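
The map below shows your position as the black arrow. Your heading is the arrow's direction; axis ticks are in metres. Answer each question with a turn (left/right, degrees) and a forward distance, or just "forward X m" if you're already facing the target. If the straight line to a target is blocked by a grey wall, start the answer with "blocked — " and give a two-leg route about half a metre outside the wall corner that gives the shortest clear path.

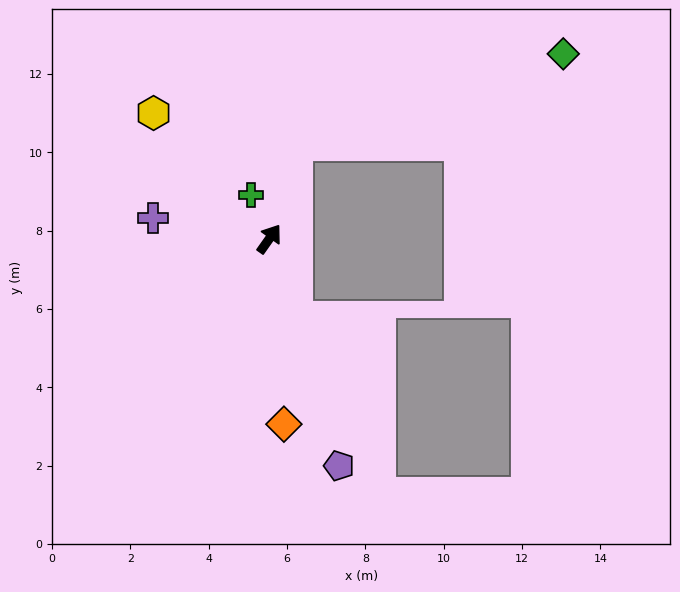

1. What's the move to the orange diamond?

turn right 140°, forward 4.7 m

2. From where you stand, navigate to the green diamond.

blocked — turn left 19°, forward 2.5 m, then turn right 55°, forward 7.2 m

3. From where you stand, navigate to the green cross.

turn left 58°, forward 1.2 m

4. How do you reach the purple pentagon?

turn right 128°, forward 6.1 m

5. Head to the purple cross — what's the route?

turn left 115°, forward 3.0 m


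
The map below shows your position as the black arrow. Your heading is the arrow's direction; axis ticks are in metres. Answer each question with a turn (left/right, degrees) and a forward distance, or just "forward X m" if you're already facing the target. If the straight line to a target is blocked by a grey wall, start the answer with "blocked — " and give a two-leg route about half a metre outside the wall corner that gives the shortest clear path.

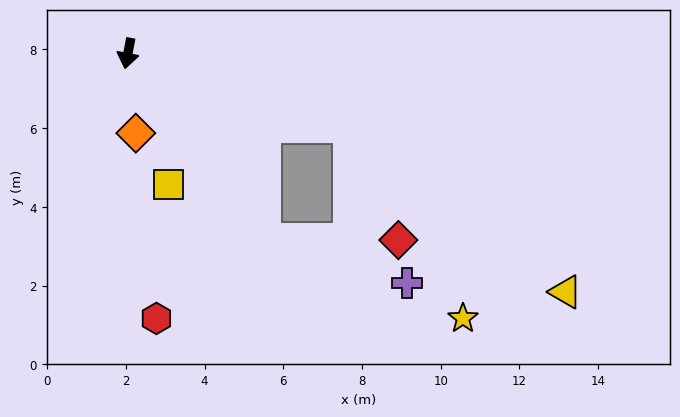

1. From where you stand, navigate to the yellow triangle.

blocked — turn left 82°, forward 5.9 m, then turn right 19°, forward 6.9 m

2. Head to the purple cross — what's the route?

blocked — turn left 47°, forward 5.9 m, then turn left 37°, forward 3.8 m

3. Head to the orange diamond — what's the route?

turn left 16°, forward 2.0 m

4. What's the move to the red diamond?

blocked — turn left 82°, forward 5.9 m, then turn right 48°, forward 3.1 m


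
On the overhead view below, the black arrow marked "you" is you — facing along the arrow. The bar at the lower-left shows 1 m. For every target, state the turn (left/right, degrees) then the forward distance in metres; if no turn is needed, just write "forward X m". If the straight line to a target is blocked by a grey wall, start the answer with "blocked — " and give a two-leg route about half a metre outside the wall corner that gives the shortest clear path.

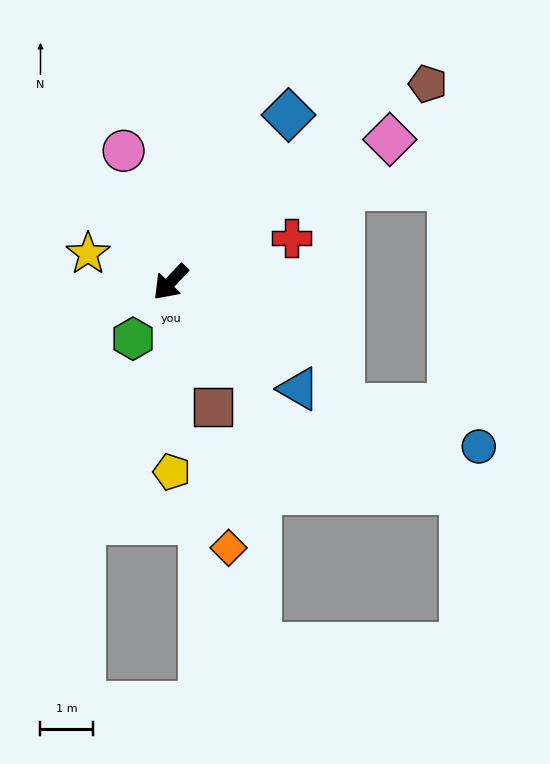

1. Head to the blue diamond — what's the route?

turn right 172°, forward 3.9 m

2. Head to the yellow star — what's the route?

turn right 66°, forward 1.7 m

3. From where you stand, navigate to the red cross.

turn left 153°, forward 2.5 m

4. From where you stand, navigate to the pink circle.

turn right 117°, forward 2.7 m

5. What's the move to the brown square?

turn left 62°, forward 2.5 m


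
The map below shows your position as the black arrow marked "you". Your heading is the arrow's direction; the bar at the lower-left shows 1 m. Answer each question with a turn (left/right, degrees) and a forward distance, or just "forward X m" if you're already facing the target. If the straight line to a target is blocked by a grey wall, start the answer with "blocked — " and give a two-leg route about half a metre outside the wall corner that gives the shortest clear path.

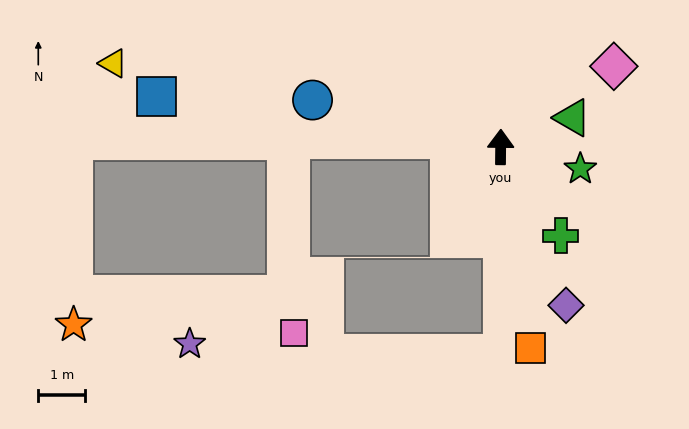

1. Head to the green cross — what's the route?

turn right 145°, forward 2.3 m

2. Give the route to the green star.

turn right 105°, forward 1.8 m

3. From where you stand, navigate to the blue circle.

turn left 77°, forward 4.1 m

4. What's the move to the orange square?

turn right 171°, forward 4.3 m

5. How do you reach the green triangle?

turn right 67°, forward 1.7 m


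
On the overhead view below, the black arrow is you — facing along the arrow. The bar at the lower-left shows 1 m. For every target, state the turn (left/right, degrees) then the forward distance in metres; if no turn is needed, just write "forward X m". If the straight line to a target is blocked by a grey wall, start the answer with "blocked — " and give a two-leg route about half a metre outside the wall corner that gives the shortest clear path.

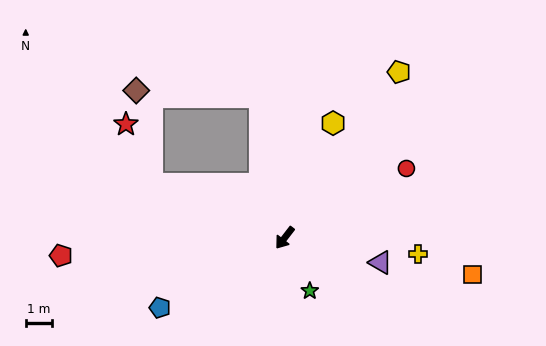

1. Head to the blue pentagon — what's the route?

turn right 23°, forward 5.3 m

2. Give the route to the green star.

turn left 63°, forward 2.2 m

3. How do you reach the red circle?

turn left 157°, forward 5.2 m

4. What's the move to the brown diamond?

blocked — turn right 132°, forward 5.4 m, then turn left 77°, forward 4.6 m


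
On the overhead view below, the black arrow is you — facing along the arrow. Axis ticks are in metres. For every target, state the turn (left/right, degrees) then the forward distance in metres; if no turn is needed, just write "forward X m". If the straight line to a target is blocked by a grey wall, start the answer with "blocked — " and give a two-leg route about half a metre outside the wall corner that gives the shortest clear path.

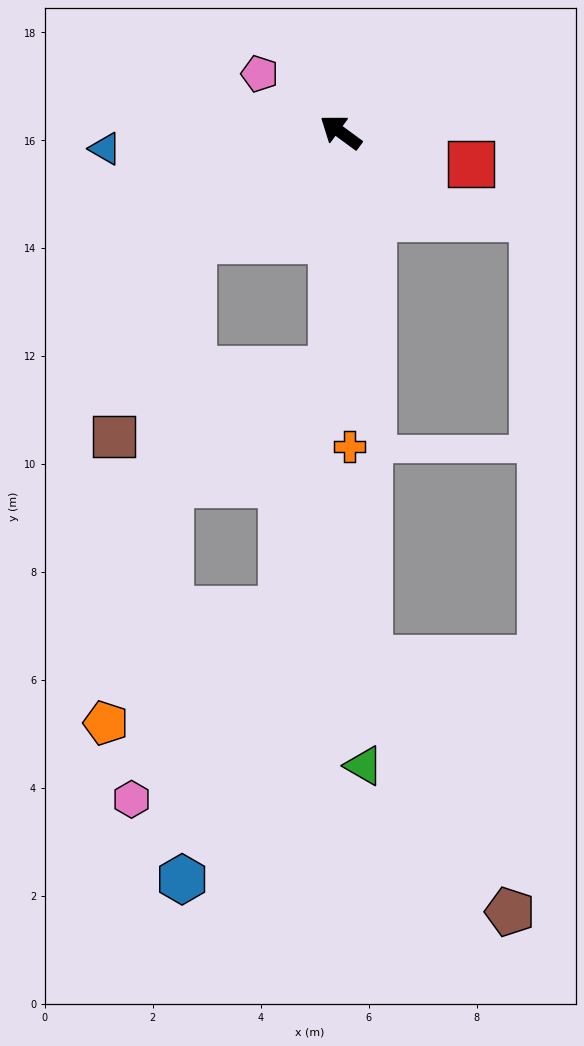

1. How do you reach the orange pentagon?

blocked — turn left 73°, forward 3.4 m, then turn left 43°, forward 9.1 m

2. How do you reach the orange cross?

turn left 128°, forward 5.8 m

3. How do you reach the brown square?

blocked — turn left 73°, forward 3.4 m, then turn left 31°, forward 3.9 m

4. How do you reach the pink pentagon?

forward 1.8 m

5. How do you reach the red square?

turn right 157°, forward 2.5 m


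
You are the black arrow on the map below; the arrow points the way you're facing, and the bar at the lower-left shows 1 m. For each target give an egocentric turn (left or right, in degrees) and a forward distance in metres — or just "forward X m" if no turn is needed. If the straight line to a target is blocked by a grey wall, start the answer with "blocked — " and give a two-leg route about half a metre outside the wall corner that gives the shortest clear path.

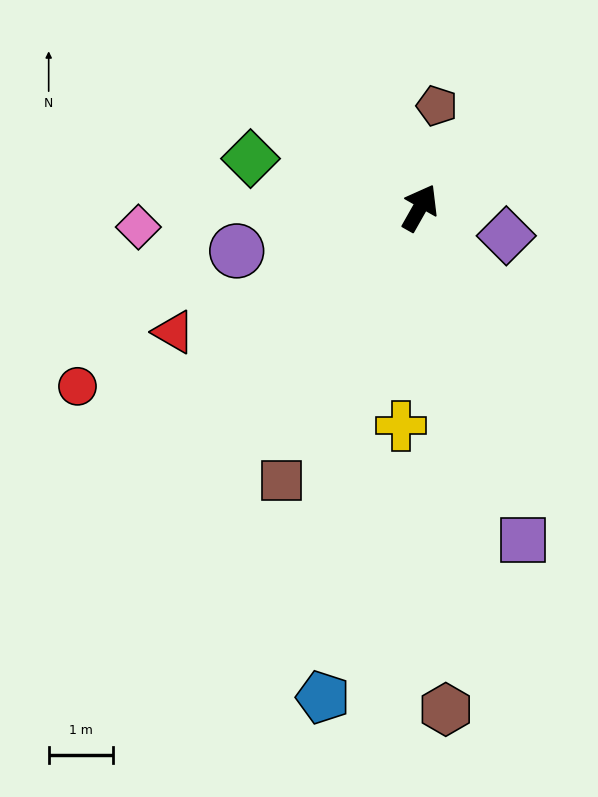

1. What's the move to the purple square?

turn right 133°, forward 5.4 m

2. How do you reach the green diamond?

turn left 103°, forward 2.7 m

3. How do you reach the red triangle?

turn left 146°, forward 4.3 m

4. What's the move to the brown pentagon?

turn left 20°, forward 1.6 m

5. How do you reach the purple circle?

turn left 133°, forward 2.9 m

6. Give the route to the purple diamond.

turn right 79°, forward 1.4 m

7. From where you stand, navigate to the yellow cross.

turn right 155°, forward 3.4 m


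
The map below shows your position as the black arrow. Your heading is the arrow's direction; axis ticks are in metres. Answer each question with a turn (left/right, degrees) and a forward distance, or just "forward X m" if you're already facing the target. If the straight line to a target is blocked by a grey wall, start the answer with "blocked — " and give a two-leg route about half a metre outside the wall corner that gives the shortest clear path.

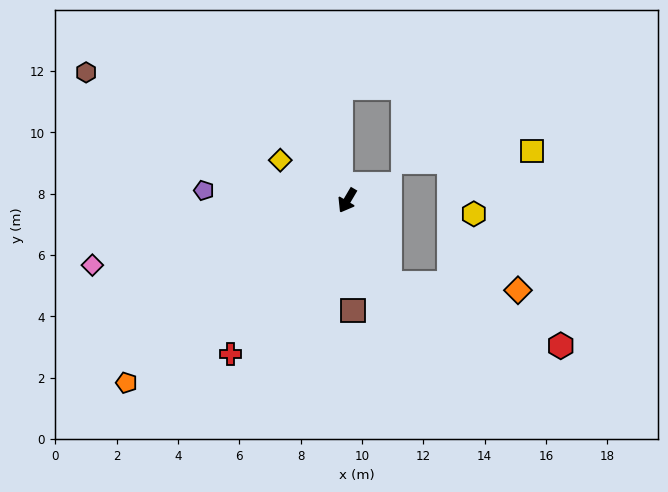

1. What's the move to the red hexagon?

blocked — turn left 57°, forward 3.0 m, then turn left 43°, forward 5.9 m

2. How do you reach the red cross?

turn right 7°, forward 6.3 m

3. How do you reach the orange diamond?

blocked — turn left 57°, forward 3.0 m, then turn left 60°, forward 4.2 m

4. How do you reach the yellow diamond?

turn right 91°, forward 2.5 m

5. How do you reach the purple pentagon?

turn right 64°, forward 4.7 m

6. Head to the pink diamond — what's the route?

turn right 45°, forward 8.6 m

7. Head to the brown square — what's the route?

turn left 34°, forward 3.6 m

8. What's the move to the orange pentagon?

turn right 20°, forward 9.3 m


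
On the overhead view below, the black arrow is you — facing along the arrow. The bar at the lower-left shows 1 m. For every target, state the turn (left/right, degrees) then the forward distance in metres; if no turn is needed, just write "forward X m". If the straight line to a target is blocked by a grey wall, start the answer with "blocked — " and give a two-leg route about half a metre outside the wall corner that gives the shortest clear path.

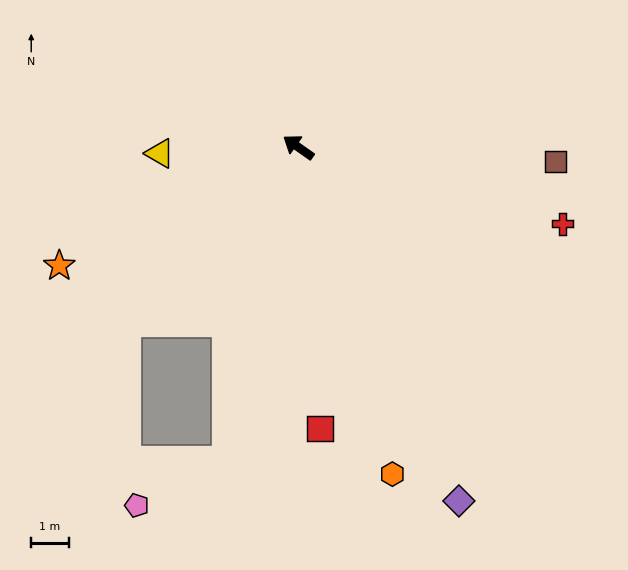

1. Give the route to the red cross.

turn right 161°, forward 7.4 m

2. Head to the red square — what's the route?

turn left 130°, forward 7.6 m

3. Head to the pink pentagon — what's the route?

blocked — turn left 112°, forward 8.6 m, then turn right 51°, forward 2.7 m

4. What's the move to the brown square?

turn right 148°, forward 6.9 m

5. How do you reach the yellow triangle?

turn left 38°, forward 3.7 m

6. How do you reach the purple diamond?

turn left 150°, forward 10.4 m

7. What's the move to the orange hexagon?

turn left 141°, forward 9.1 m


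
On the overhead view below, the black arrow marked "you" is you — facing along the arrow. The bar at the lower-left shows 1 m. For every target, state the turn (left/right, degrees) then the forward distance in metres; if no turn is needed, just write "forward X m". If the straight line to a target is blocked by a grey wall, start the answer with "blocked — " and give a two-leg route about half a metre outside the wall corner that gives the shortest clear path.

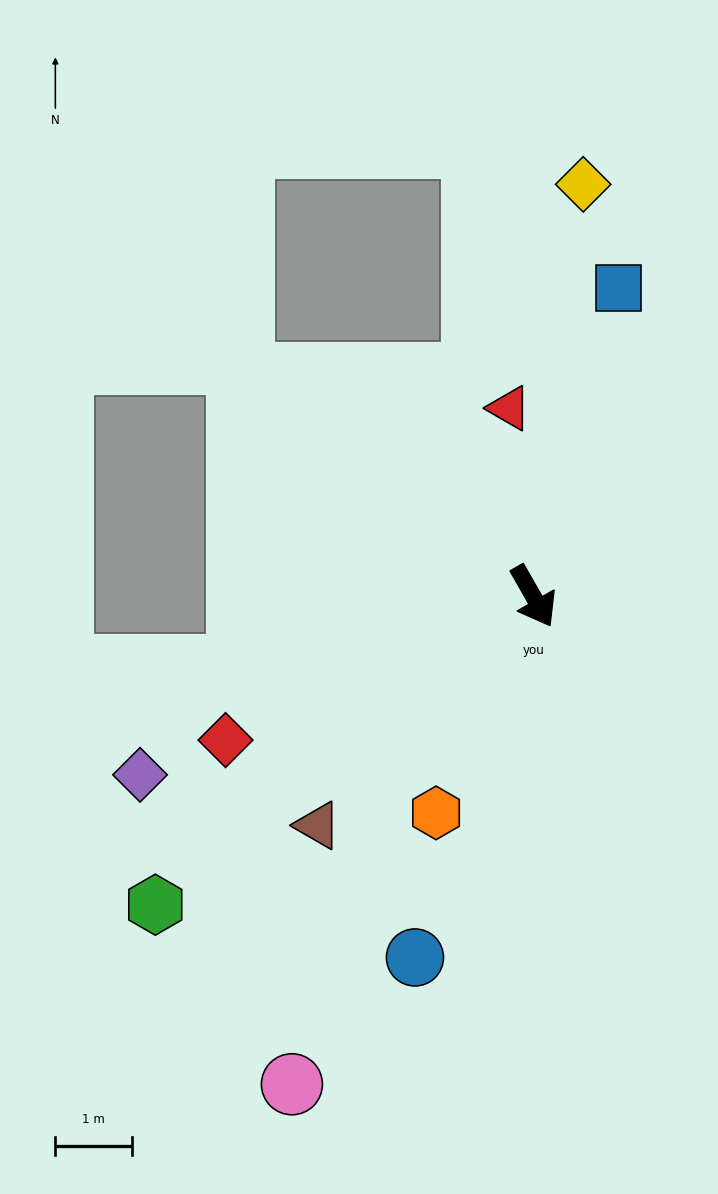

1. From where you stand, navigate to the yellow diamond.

turn left 143°, forward 5.4 m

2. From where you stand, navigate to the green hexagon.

turn right 81°, forward 6.4 m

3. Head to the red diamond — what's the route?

turn right 95°, forward 4.4 m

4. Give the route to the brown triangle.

turn right 73°, forward 4.1 m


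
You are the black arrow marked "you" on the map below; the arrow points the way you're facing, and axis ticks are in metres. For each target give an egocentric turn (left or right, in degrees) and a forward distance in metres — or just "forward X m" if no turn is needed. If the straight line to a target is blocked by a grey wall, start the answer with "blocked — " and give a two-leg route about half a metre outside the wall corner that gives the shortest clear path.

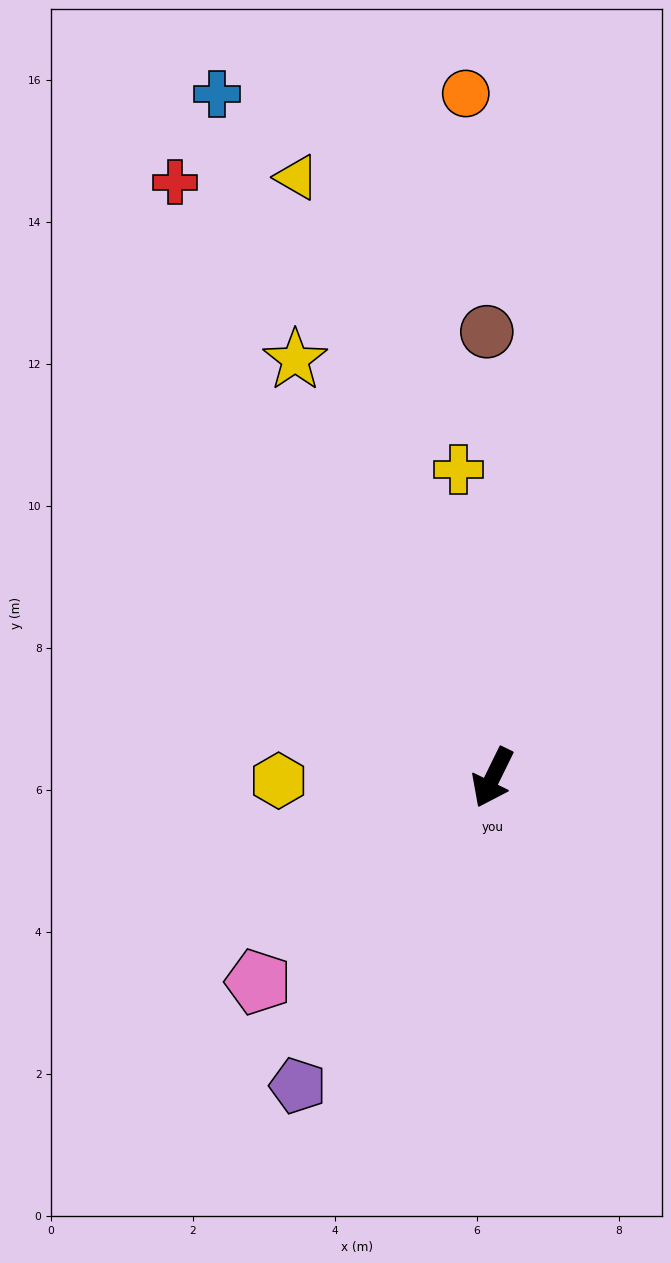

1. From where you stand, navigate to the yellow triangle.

turn right 136°, forward 8.9 m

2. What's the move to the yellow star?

turn right 129°, forward 6.5 m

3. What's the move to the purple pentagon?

turn right 6°, forward 5.1 m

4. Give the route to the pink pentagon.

turn right 23°, forward 4.4 m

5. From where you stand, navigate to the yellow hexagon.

turn right 63°, forward 3.0 m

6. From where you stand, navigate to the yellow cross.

turn right 148°, forward 4.4 m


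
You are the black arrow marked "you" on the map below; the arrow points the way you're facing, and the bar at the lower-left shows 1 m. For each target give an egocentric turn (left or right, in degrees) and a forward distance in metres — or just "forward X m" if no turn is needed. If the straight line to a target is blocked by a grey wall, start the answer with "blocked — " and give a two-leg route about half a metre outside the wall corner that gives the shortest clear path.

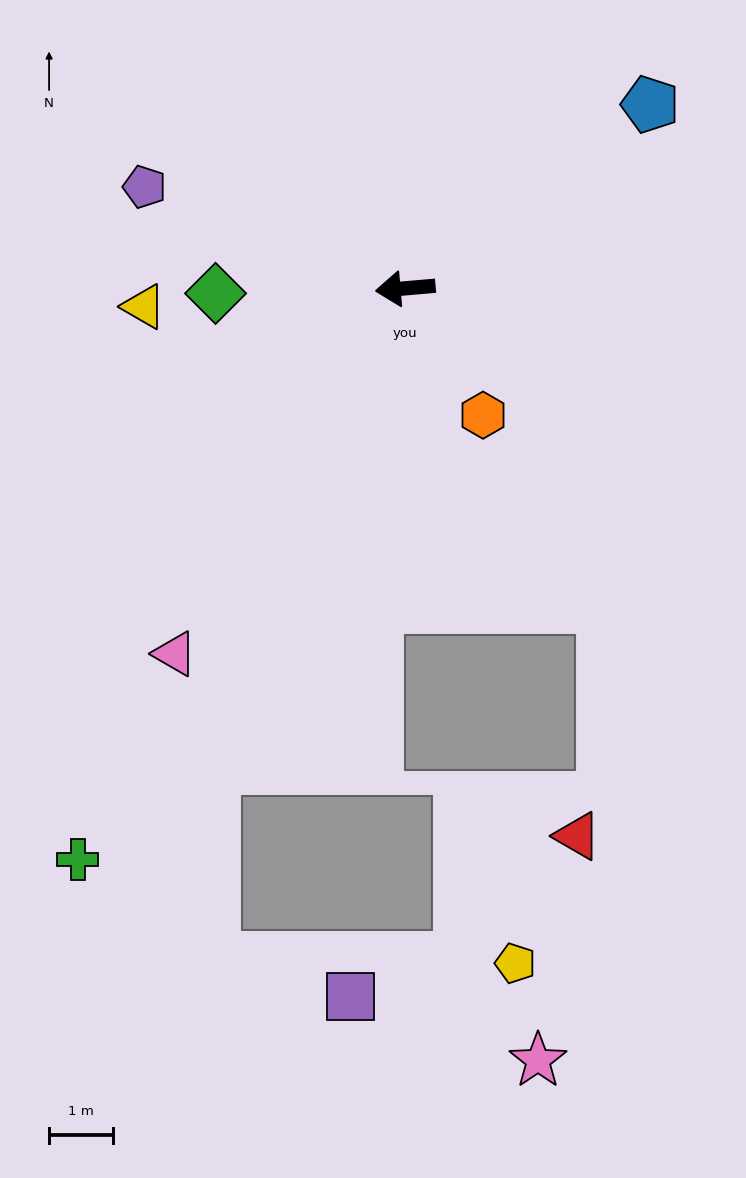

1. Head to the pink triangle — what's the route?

turn left 53°, forward 6.8 m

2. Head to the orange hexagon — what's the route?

turn left 117°, forward 2.3 m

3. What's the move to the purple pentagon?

turn right 26°, forward 4.4 m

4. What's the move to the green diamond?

turn right 3°, forward 3.0 m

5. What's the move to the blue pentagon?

turn right 148°, forward 4.8 m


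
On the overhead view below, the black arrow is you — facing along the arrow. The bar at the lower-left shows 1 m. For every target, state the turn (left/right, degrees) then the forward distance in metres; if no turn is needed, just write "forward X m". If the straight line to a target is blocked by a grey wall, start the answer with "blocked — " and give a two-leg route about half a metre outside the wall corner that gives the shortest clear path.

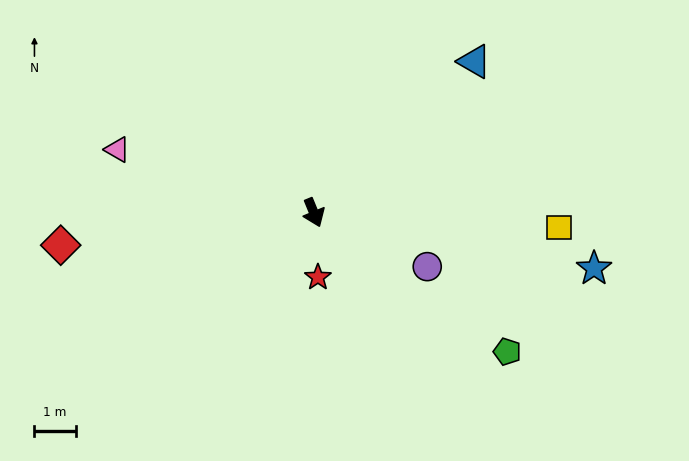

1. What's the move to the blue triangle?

turn left 111°, forward 5.3 m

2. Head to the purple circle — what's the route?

turn left 42°, forward 3.0 m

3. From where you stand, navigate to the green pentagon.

turn left 32°, forward 5.8 m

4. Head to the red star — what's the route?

turn right 19°, forward 1.6 m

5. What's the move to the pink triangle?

turn right 130°, forward 5.0 m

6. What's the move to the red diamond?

turn right 105°, forward 6.2 m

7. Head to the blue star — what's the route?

turn left 56°, forward 6.9 m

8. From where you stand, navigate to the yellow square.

turn left 64°, forward 5.9 m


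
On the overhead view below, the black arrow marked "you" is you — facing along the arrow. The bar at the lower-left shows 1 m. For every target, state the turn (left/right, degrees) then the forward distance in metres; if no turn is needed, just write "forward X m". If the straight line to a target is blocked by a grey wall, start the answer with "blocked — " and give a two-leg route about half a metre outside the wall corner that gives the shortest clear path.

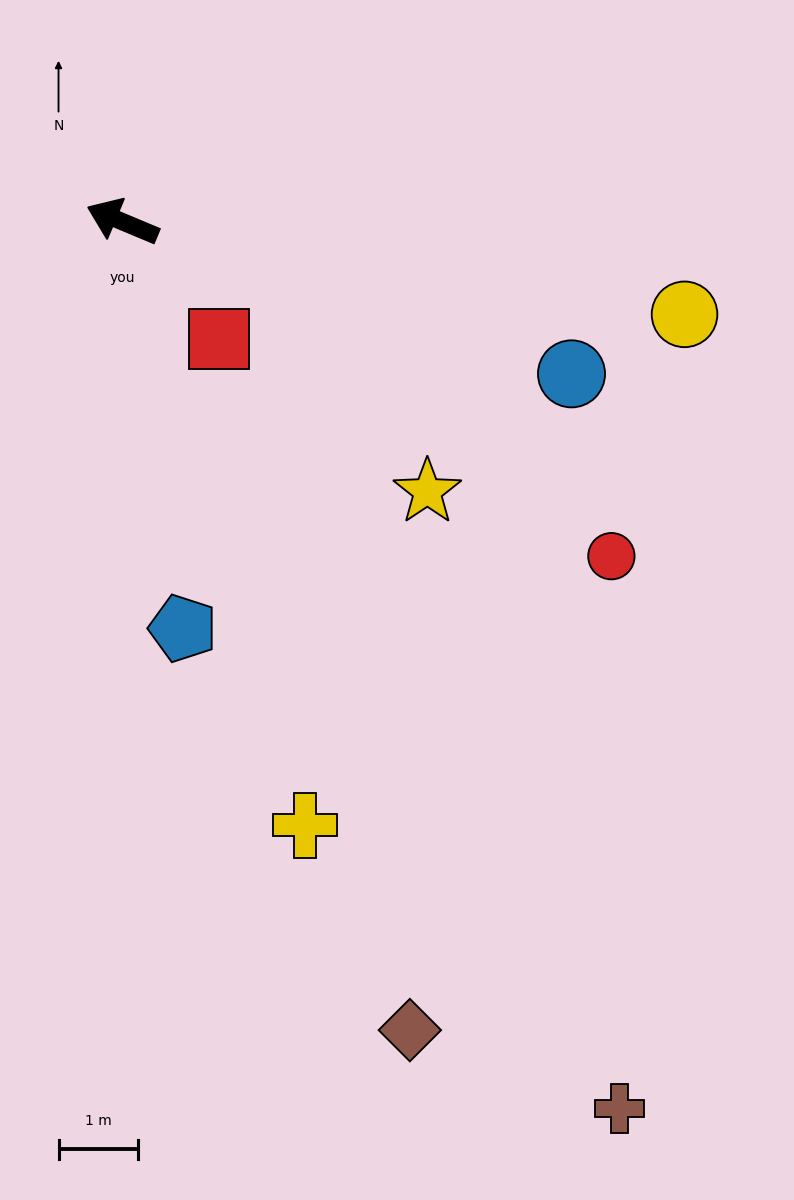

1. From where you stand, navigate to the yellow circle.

turn right 167°, forward 7.2 m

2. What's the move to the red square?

turn left 152°, forward 1.9 m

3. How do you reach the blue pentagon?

turn left 121°, forward 5.2 m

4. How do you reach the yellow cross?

turn left 130°, forward 8.0 m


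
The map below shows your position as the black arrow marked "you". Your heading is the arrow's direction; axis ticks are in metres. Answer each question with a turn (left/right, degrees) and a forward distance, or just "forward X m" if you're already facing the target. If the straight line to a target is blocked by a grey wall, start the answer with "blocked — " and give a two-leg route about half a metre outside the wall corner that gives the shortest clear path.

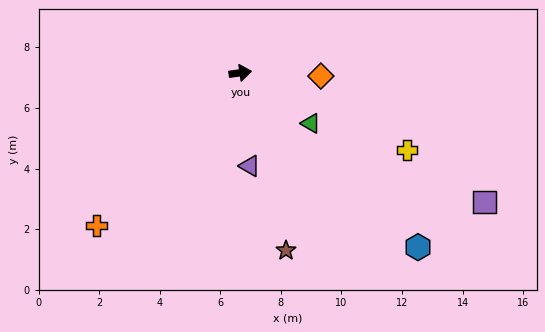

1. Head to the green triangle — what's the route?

turn right 44°, forward 2.9 m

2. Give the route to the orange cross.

turn right 141°, forward 6.9 m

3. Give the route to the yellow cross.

turn right 33°, forward 6.1 m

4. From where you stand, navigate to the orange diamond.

turn right 10°, forward 2.7 m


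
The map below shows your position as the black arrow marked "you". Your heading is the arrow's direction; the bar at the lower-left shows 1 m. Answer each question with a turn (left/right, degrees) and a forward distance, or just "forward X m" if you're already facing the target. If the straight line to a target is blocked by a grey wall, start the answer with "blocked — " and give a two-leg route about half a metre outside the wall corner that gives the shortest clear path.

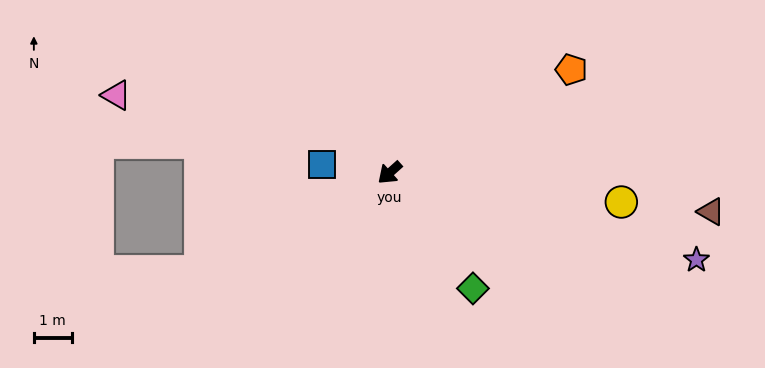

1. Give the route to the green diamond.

turn left 84°, forward 3.8 m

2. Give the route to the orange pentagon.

turn left 168°, forward 5.5 m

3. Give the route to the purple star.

turn left 122°, forward 8.4 m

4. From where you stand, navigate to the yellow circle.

turn left 131°, forward 6.2 m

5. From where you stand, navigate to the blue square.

turn right 49°, forward 1.8 m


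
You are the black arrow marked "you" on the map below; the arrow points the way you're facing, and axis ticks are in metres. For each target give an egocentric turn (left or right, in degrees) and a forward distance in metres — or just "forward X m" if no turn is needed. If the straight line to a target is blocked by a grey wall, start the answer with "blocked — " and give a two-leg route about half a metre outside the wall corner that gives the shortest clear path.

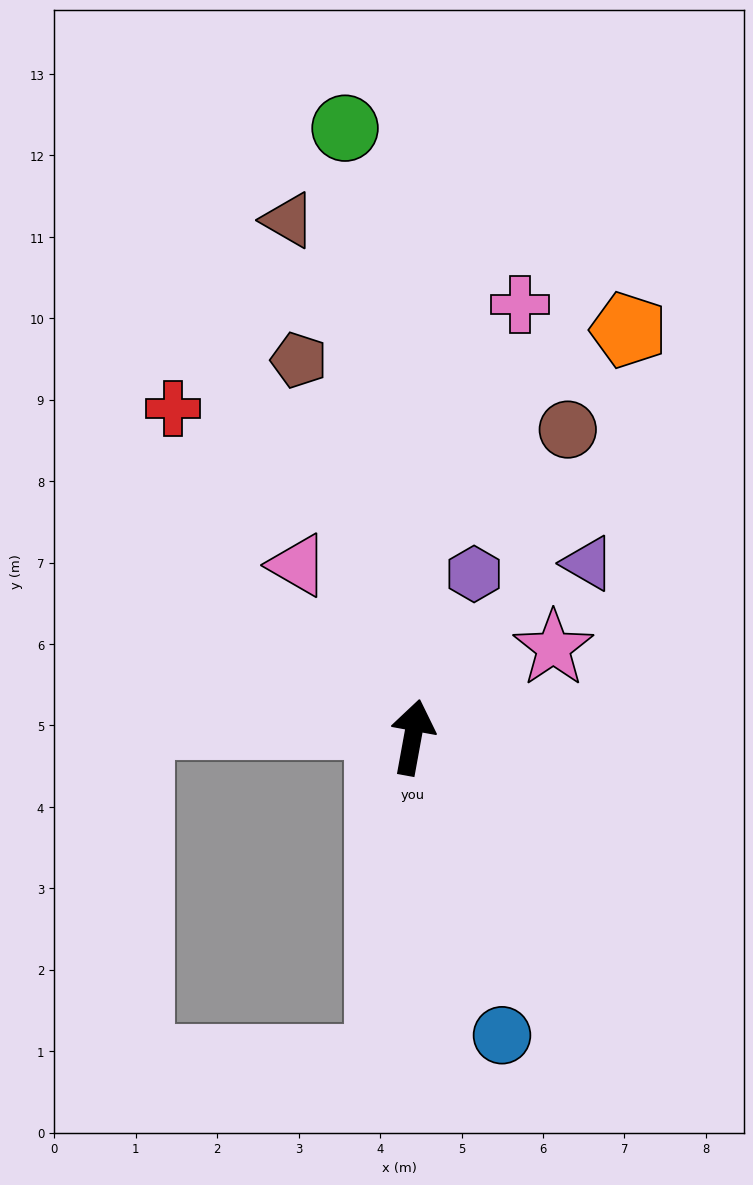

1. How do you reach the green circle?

turn left 17°, forward 7.5 m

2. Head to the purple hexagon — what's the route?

turn right 10°, forward 2.1 m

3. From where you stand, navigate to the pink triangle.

turn left 44°, forward 2.5 m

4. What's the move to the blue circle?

turn right 153°, forward 3.8 m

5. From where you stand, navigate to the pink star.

turn right 47°, forward 2.0 m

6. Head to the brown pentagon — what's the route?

turn left 27°, forward 4.8 m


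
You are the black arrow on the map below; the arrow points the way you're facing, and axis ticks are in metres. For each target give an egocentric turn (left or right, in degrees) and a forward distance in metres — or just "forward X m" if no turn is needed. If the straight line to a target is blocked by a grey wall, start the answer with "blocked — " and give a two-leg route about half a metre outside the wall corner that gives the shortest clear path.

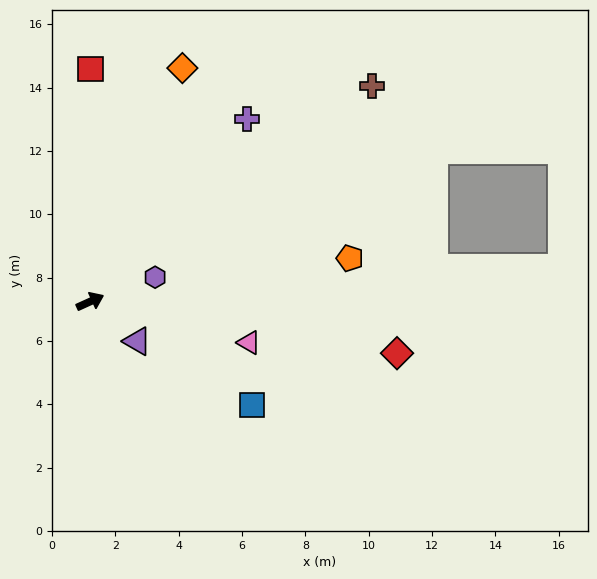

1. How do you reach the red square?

turn left 65°, forward 7.3 m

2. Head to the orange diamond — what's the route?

turn left 44°, forward 7.9 m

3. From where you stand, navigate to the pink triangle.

turn right 39°, forward 5.2 m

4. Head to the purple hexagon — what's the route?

turn right 4°, forward 2.2 m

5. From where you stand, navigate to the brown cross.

turn left 13°, forward 11.2 m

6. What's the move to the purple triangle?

turn right 65°, forward 1.9 m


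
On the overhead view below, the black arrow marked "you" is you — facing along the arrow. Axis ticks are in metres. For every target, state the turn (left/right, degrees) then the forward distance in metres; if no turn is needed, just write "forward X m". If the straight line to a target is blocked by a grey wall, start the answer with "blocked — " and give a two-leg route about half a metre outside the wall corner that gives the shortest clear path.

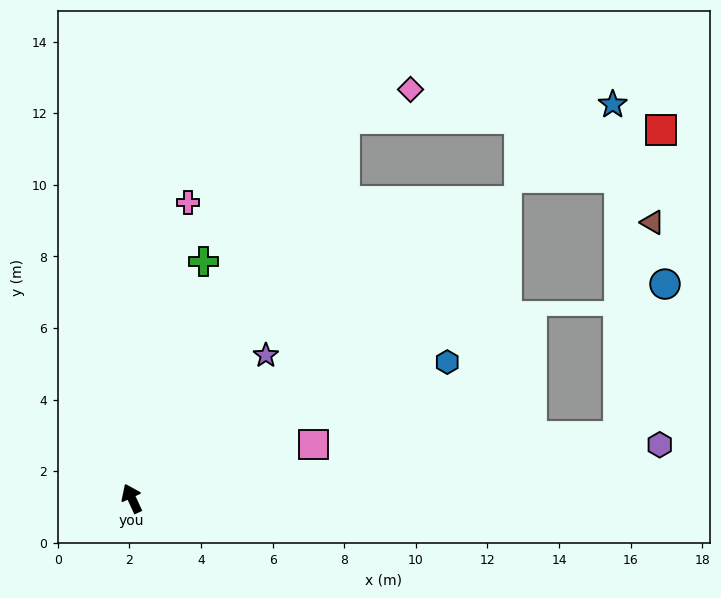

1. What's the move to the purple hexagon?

turn right 109°, forward 14.8 m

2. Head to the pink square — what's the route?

turn right 98°, forward 5.3 m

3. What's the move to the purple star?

turn right 68°, forward 5.5 m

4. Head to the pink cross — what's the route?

turn right 35°, forward 8.4 m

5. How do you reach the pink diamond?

blocked — turn right 54°, forward 12.2 m, then turn right 37°, forward 2.0 m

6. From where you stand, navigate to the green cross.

turn right 42°, forward 6.9 m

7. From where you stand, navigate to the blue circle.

blocked — turn right 107°, forward 13.7 m, then turn left 65°, forward 4.4 m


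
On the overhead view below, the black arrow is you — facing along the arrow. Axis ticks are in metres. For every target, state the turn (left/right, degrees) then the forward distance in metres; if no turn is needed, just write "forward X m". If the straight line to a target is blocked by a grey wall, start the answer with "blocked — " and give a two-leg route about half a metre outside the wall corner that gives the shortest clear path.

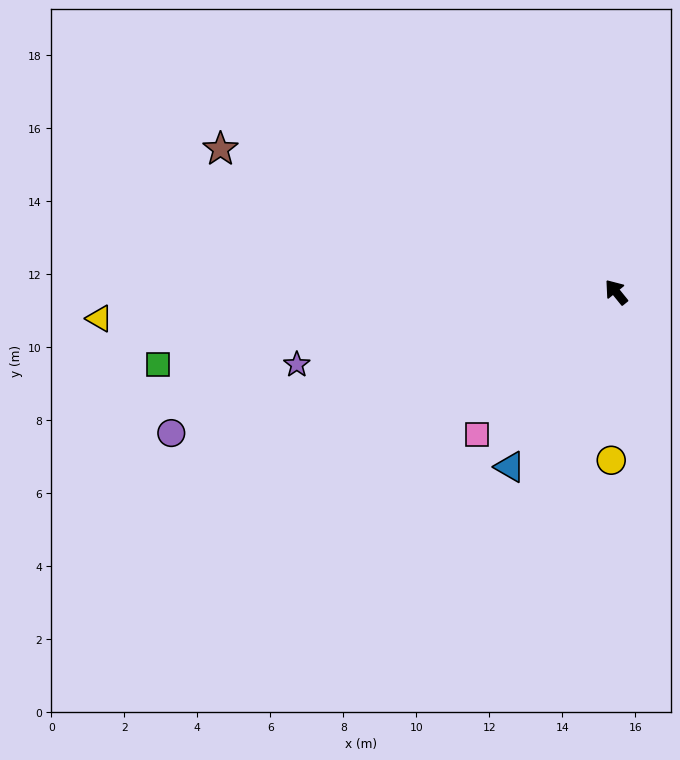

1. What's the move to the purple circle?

turn left 69°, forward 12.8 m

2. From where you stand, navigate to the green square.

turn left 60°, forward 12.7 m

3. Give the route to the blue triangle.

turn left 110°, forward 5.6 m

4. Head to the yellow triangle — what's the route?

turn left 54°, forward 14.2 m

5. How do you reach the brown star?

turn left 31°, forward 11.5 m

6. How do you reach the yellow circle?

turn left 139°, forward 4.6 m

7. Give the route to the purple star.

turn left 64°, forward 9.0 m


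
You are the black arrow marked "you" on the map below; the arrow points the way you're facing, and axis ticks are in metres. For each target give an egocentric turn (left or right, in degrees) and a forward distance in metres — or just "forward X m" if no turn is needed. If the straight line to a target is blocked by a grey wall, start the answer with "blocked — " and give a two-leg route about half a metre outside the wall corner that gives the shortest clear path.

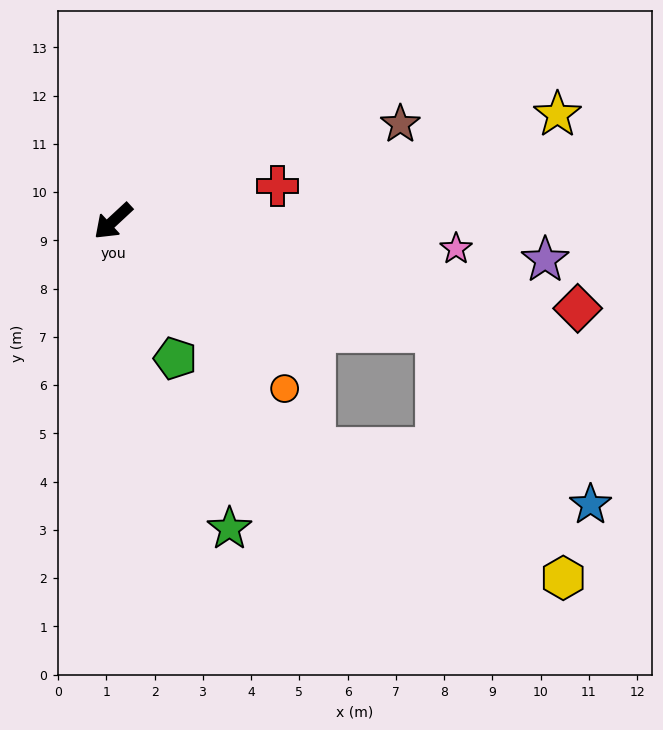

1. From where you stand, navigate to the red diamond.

turn left 126°, forward 9.8 m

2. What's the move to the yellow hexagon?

blocked — turn left 118°, forward 7.1 m, then turn right 43°, forward 5.7 m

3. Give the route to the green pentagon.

turn left 71°, forward 3.1 m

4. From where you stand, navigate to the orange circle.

turn left 93°, forward 5.0 m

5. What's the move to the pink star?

turn left 133°, forward 7.1 m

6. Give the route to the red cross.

turn left 149°, forward 3.5 m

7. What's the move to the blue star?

blocked — turn left 118°, forward 7.1 m, then turn right 29°, forward 4.8 m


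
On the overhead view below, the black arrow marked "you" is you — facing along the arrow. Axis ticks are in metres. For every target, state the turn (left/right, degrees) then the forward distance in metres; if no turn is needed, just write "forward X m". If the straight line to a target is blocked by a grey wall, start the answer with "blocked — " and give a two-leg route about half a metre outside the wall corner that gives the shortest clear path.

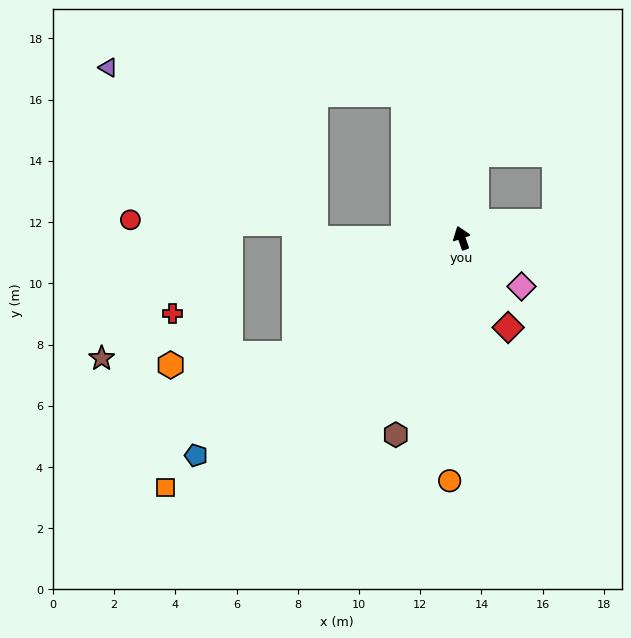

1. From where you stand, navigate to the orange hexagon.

blocked — turn left 106°, forward 6.6 m, then turn right 30°, forward 4.1 m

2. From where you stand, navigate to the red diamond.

turn right 172°, forward 3.3 m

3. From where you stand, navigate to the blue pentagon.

turn left 110°, forward 11.2 m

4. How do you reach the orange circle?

turn left 158°, forward 7.9 m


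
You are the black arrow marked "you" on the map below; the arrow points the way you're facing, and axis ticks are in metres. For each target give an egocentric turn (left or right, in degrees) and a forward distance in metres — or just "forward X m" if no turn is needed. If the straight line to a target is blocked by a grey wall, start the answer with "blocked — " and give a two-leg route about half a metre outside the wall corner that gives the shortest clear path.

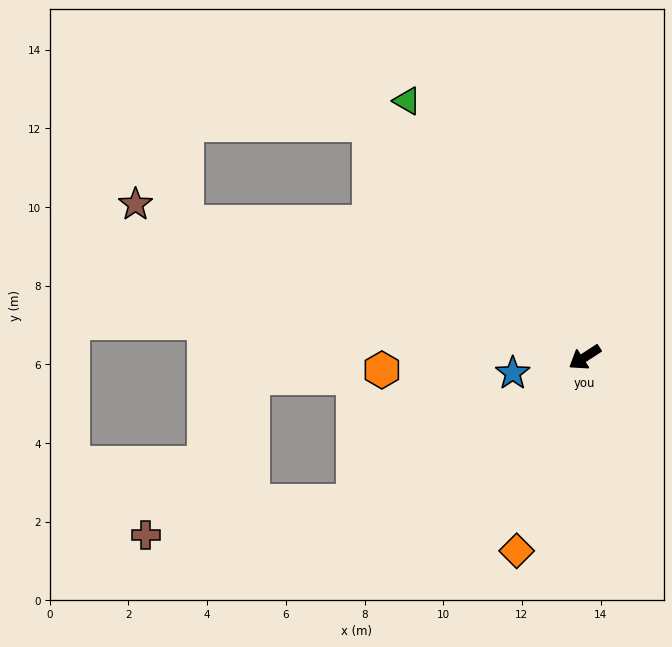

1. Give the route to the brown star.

turn right 52°, forward 12.1 m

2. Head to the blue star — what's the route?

turn right 21°, forward 1.9 m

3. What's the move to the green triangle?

turn right 88°, forward 7.9 m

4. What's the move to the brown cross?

blocked — forward 6.9 m, then turn right 24°, forward 5.3 m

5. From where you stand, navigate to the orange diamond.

turn left 38°, forward 5.2 m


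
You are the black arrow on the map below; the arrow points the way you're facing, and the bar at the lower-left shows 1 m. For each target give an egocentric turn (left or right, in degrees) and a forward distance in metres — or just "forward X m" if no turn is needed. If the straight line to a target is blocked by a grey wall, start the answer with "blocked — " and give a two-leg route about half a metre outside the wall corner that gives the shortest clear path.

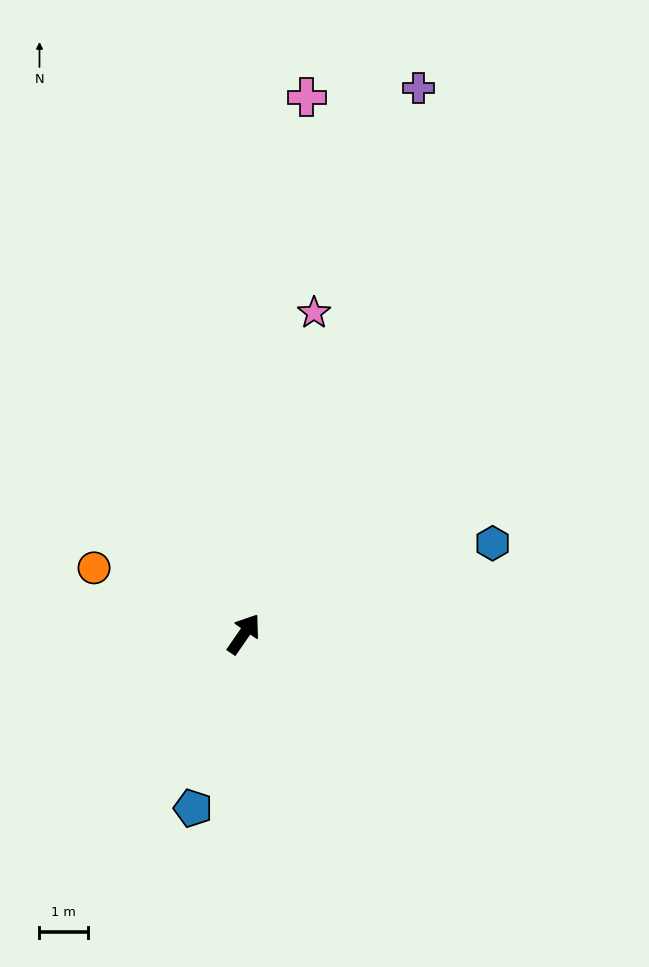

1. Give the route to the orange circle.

turn left 101°, forward 3.4 m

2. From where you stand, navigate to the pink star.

turn left 22°, forward 6.8 m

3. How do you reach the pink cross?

turn left 28°, forward 11.1 m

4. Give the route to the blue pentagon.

turn right 162°, forward 3.7 m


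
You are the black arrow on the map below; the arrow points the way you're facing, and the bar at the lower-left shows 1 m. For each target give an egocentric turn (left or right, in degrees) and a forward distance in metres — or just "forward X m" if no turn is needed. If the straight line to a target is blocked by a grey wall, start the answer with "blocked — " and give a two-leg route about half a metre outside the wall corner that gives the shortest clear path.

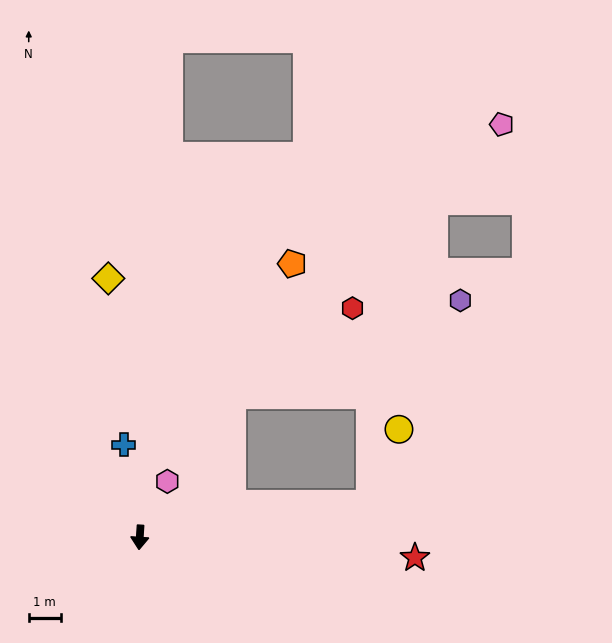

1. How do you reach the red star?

turn left 89°, forward 8.5 m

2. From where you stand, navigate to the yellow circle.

blocked — turn left 102°, forward 7.2 m, then turn left 60°, forward 2.5 m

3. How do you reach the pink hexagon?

turn left 158°, forward 1.9 m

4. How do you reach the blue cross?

turn right 166°, forward 2.9 m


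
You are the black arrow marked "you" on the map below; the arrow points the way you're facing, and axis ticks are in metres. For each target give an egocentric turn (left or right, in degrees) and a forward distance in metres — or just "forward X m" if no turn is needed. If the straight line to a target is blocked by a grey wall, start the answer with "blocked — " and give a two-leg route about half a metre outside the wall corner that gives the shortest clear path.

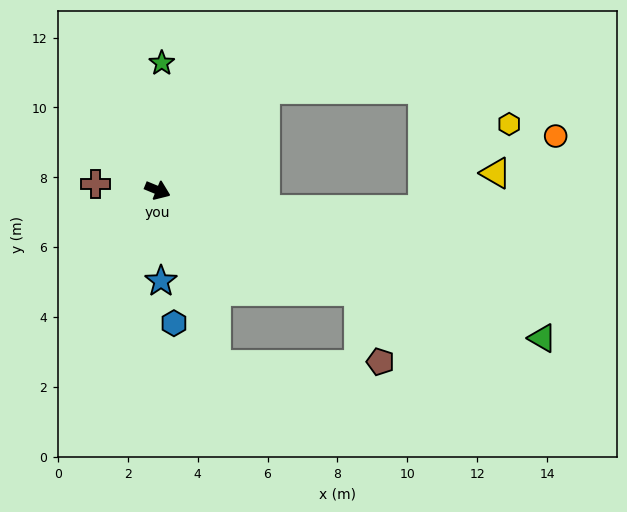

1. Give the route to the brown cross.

turn right 163°, forward 1.8 m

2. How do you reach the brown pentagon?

blocked — turn right 4°, forward 6.5 m, then turn right 47°, forward 2.1 m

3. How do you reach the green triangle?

forward 11.8 m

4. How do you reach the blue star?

turn right 65°, forward 2.6 m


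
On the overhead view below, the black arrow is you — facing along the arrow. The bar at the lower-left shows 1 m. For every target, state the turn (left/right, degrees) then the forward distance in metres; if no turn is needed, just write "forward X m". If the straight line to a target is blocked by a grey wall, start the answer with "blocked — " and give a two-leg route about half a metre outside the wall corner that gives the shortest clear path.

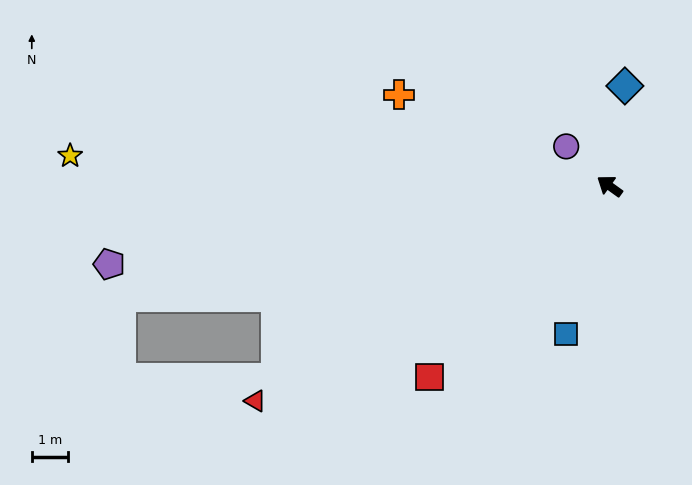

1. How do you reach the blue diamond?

turn right 63°, forward 2.8 m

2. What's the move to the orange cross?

turn left 12°, forward 6.3 m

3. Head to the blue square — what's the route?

turn left 109°, forward 4.3 m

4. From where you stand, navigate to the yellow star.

turn left 33°, forward 14.9 m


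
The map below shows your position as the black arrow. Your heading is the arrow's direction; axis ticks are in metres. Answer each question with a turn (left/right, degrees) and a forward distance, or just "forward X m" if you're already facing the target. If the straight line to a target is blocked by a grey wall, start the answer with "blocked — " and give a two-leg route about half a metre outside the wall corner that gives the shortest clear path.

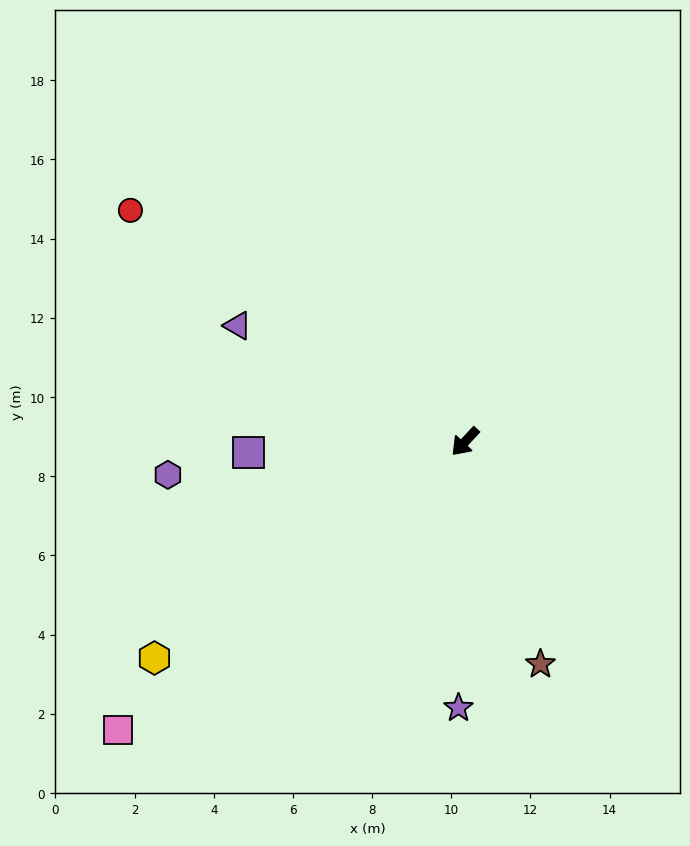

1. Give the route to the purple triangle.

turn right 74°, forward 6.4 m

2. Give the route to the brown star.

turn left 62°, forward 5.9 m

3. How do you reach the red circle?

turn right 82°, forward 10.3 m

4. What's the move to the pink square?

turn right 7°, forward 11.4 m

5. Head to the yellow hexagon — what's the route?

turn right 12°, forward 9.6 m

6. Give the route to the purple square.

turn right 44°, forward 5.5 m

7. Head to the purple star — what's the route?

turn left 42°, forward 6.7 m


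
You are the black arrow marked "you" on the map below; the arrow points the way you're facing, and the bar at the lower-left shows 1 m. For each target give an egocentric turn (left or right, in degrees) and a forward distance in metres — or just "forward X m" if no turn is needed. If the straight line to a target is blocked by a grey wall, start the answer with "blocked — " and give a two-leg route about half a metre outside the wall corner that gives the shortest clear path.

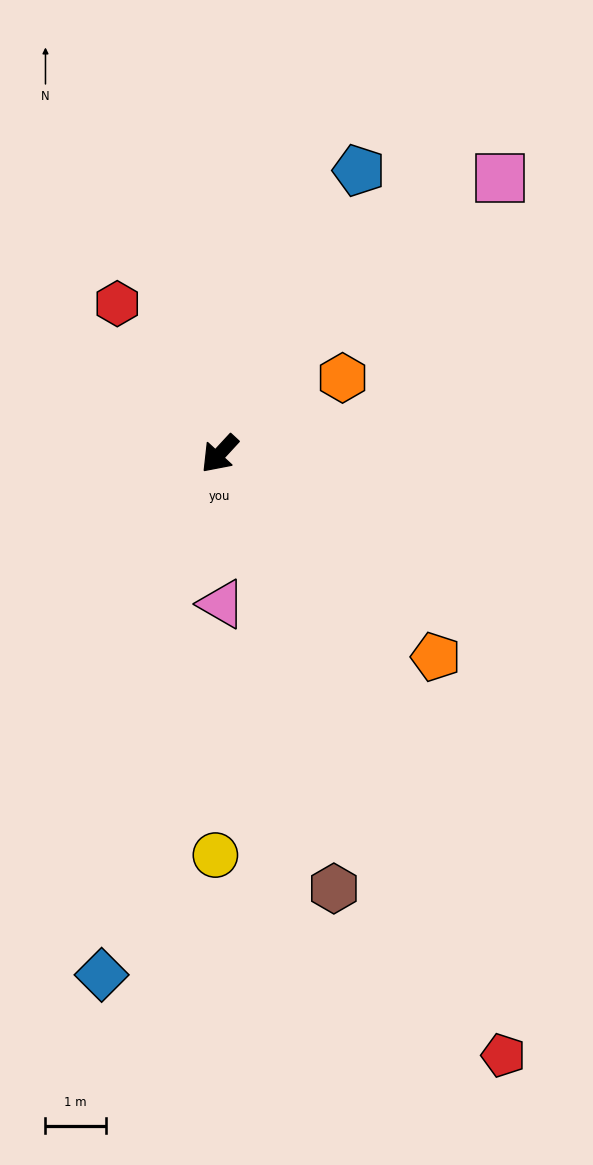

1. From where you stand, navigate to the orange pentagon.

turn left 90°, forward 4.9 m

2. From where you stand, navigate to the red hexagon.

turn right 103°, forward 3.0 m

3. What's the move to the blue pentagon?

turn right 163°, forward 5.2 m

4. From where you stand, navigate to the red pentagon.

turn left 68°, forward 11.0 m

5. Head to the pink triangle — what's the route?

turn left 44°, forward 2.5 m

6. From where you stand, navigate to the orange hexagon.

turn left 164°, forward 2.4 m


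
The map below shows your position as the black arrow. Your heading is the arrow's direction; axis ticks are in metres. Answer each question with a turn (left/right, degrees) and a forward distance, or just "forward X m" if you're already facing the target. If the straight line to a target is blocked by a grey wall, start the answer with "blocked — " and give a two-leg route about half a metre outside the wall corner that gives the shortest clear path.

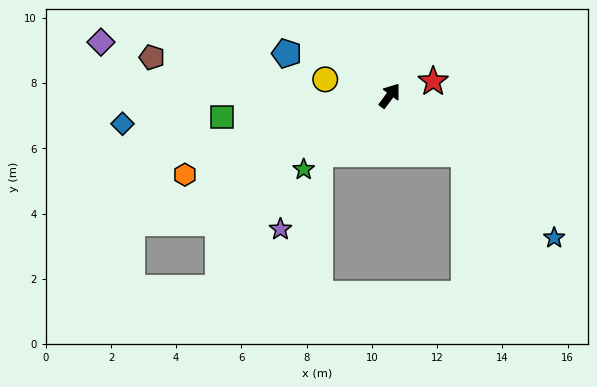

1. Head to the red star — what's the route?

turn right 35°, forward 1.4 m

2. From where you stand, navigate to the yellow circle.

turn left 113°, forward 2.0 m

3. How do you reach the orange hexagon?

turn left 148°, forward 6.7 m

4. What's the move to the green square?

turn left 134°, forward 5.2 m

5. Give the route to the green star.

turn left 167°, forward 3.5 m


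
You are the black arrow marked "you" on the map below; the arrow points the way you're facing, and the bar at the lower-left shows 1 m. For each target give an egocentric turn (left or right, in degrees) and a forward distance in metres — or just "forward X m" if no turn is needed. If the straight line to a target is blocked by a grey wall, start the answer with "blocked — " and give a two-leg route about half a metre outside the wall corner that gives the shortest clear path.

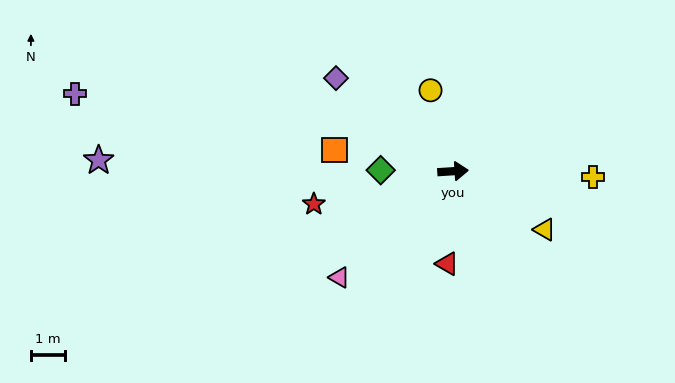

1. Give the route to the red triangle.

turn right 97°, forward 2.7 m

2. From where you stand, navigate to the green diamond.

turn left 176°, forward 2.1 m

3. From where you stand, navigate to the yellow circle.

turn left 102°, forward 2.5 m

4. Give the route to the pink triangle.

turn right 141°, forward 4.6 m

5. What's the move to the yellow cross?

turn right 6°, forward 4.1 m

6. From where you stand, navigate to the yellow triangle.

turn right 36°, forward 3.2 m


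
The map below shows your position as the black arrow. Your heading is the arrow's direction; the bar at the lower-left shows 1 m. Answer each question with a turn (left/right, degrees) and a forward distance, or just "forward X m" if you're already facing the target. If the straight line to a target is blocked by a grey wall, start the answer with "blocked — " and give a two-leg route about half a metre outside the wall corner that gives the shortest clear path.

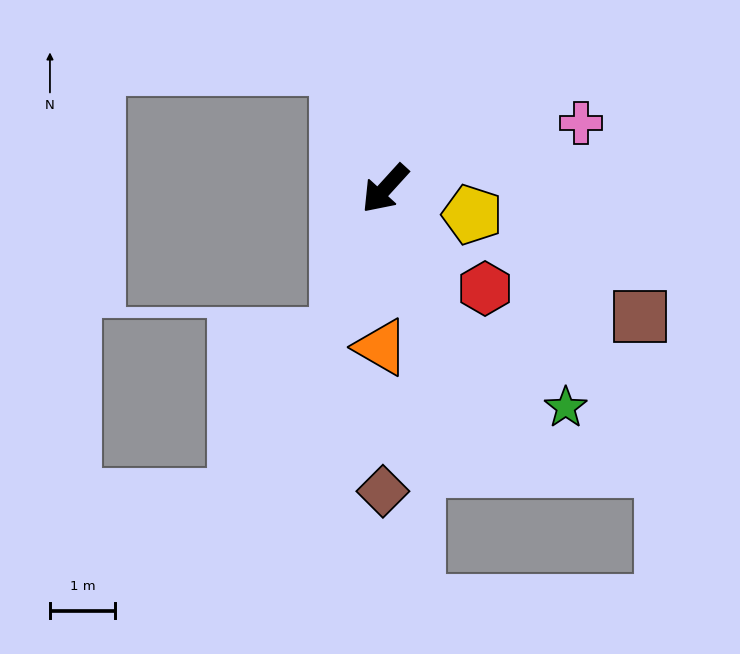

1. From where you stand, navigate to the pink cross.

turn left 151°, forward 3.2 m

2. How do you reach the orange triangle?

turn left 41°, forward 2.4 m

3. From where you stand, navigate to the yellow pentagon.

turn left 116°, forward 1.4 m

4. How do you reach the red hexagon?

turn left 87°, forward 2.2 m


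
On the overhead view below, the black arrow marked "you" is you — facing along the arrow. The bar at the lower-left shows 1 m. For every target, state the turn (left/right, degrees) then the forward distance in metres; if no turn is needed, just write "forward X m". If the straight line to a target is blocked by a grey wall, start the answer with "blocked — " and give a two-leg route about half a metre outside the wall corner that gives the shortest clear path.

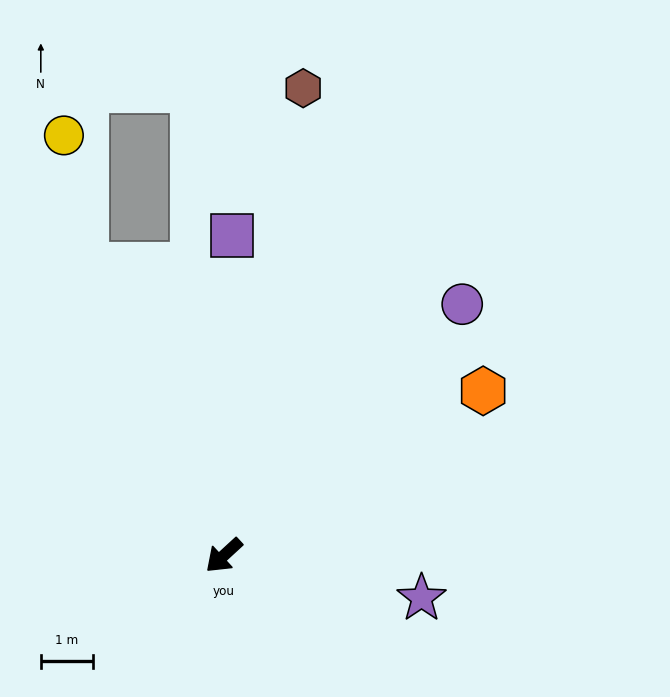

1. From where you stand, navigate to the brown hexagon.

turn right 142°, forward 9.1 m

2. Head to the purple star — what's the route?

turn left 125°, forward 3.9 m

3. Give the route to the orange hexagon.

turn left 170°, forward 5.9 m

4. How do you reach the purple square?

turn right 134°, forward 6.2 m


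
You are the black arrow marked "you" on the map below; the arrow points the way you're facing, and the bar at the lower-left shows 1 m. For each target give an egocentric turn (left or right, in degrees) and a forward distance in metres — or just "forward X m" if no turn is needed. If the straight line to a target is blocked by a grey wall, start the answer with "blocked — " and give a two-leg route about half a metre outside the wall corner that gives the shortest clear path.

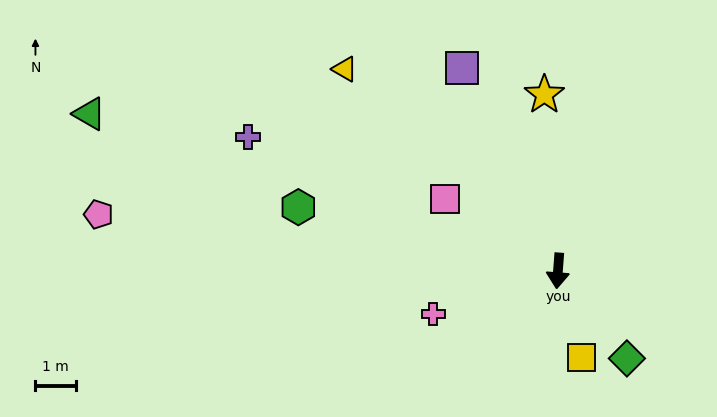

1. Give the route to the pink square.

turn right 118°, forward 3.3 m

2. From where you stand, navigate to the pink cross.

turn right 67°, forward 3.2 m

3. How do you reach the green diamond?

turn left 43°, forward 2.7 m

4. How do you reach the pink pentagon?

turn right 93°, forward 11.4 m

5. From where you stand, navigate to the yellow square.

turn left 20°, forward 2.2 m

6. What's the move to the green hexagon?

turn right 99°, forward 6.6 m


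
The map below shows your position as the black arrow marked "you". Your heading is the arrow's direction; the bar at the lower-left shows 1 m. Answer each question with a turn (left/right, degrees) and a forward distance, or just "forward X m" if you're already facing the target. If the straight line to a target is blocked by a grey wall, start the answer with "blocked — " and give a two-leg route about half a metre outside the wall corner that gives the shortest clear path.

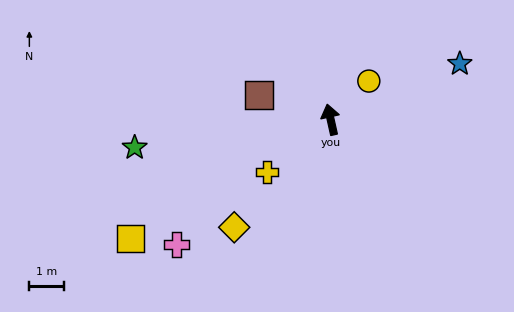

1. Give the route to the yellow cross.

turn left 117°, forward 2.4 m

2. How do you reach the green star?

turn left 86°, forward 5.8 m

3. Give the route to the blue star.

turn right 79°, forward 4.1 m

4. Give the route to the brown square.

turn left 58°, forward 2.2 m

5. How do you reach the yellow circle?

turn right 57°, forward 1.6 m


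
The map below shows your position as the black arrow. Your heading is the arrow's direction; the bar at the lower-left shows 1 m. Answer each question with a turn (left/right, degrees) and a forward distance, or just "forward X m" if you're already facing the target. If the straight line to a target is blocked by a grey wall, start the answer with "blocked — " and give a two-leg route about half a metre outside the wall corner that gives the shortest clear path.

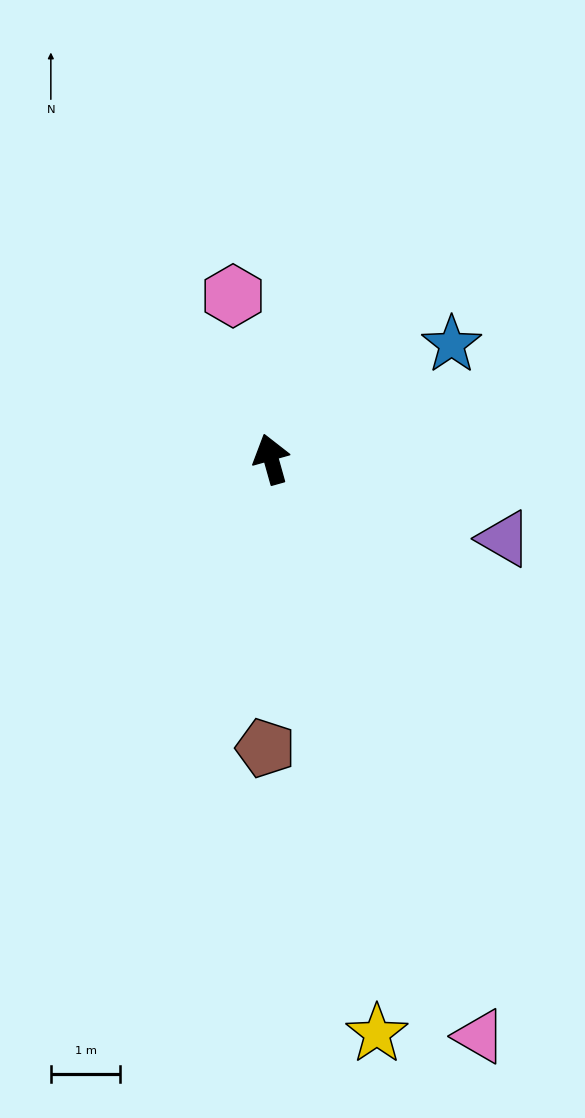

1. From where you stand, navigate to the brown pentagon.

turn left 163°, forward 4.2 m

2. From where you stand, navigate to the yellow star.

turn left 175°, forward 8.4 m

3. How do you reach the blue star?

turn right 73°, forward 3.1 m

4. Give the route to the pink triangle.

turn right 176°, forward 8.8 m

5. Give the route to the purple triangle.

turn right 125°, forward 3.5 m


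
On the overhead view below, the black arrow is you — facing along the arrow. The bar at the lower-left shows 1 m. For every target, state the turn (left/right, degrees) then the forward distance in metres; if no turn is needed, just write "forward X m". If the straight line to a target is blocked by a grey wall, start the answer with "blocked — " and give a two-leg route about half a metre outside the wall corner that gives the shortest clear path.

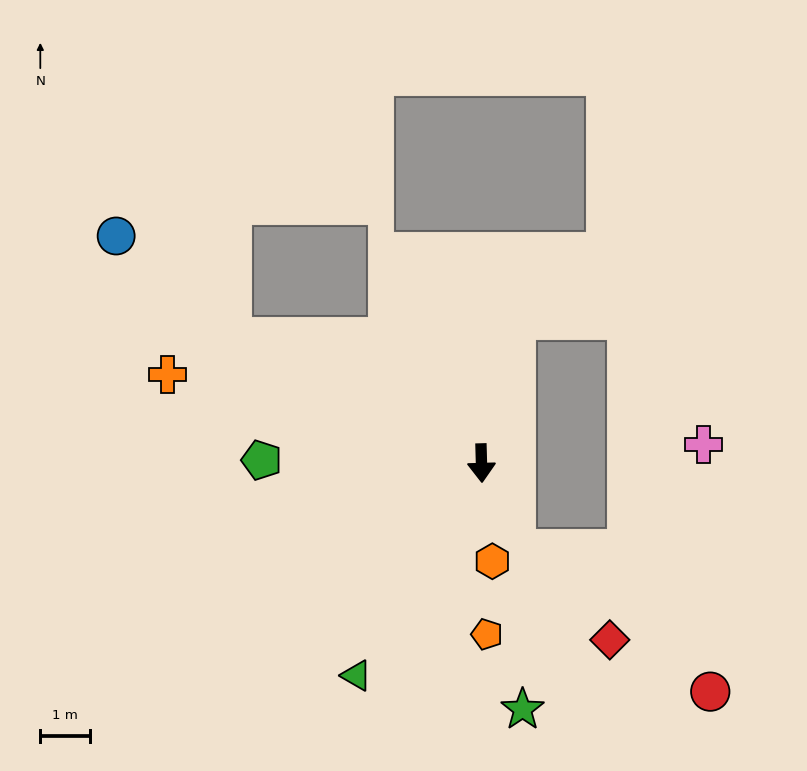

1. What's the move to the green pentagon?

turn right 92°, forward 4.5 m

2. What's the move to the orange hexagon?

turn left 5°, forward 2.0 m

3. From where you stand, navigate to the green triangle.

turn right 32°, forward 5.0 m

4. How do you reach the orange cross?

turn right 107°, forward 6.6 m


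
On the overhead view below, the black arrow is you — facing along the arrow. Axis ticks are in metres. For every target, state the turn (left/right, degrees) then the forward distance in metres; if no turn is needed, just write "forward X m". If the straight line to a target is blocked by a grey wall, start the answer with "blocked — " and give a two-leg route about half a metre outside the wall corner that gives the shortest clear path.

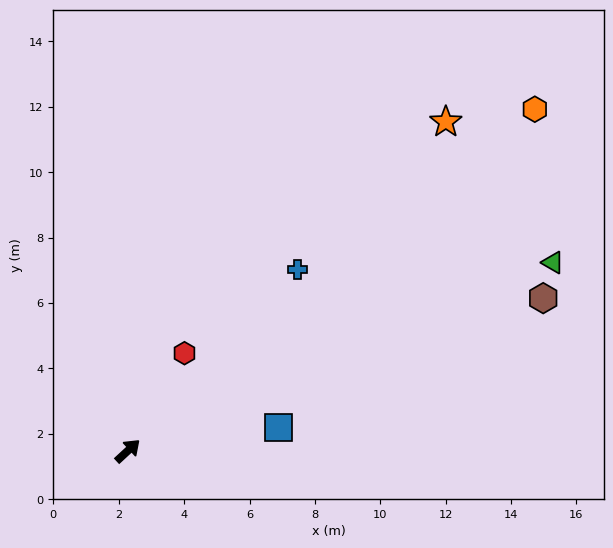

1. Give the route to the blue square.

turn right 34°, forward 4.7 m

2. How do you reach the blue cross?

turn left 4°, forward 7.6 m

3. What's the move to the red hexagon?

turn left 17°, forward 3.5 m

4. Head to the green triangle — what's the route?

turn right 19°, forward 14.2 m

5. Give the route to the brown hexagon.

turn right 23°, forward 13.5 m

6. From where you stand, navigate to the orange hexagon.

turn right 3°, forward 16.3 m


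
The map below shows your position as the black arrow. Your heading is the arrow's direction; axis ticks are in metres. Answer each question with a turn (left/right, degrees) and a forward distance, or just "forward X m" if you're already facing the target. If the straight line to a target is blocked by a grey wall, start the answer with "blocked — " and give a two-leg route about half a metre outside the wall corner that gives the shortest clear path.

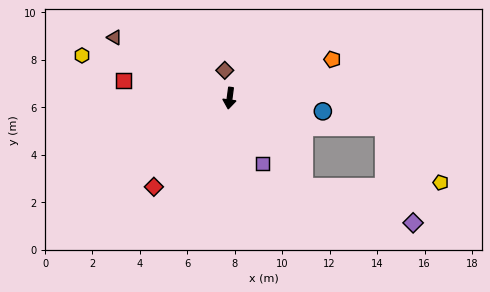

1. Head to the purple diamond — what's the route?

blocked — turn left 47°, forward 4.9 m, then turn left 33°, forward 4.9 m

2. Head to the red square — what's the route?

turn right 92°, forward 4.5 m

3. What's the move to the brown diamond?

turn right 163°, forward 1.2 m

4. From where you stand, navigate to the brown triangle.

turn right 110°, forward 5.5 m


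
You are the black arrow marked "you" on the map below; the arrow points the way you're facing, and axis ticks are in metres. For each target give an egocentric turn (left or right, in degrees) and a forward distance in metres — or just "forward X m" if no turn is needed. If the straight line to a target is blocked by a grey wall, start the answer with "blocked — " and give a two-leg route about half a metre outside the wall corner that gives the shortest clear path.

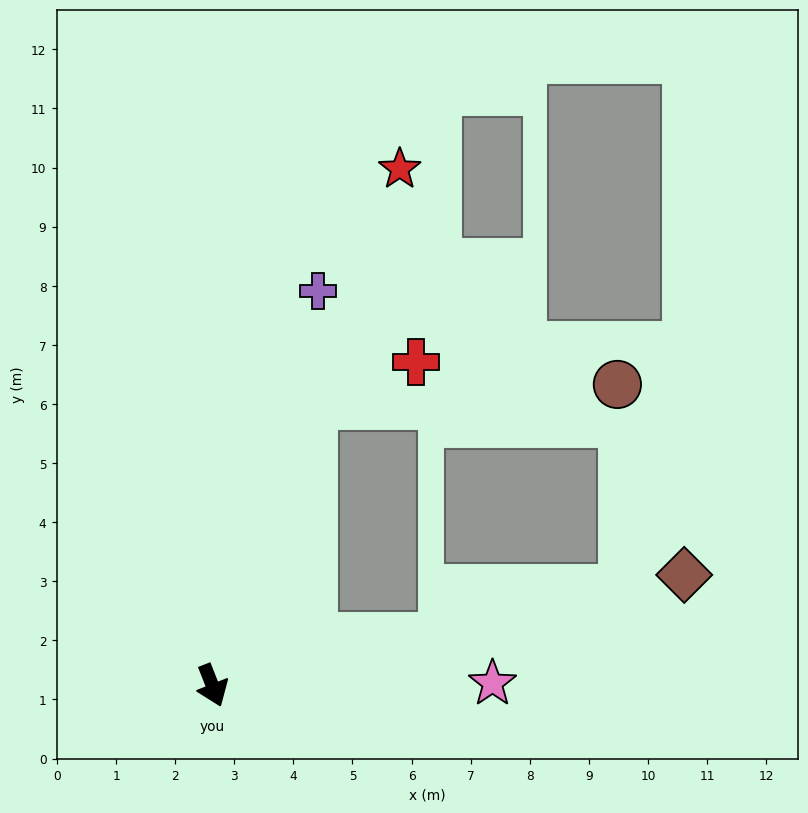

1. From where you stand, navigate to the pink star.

turn left 69°, forward 4.7 m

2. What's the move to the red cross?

blocked — turn left 139°, forward 5.0 m, then turn right 48°, forward 1.9 m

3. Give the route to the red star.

turn left 139°, forward 9.3 m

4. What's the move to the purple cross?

turn left 144°, forward 6.9 m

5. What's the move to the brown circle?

blocked — turn left 139°, forward 5.0 m, then turn right 67°, forward 5.2 m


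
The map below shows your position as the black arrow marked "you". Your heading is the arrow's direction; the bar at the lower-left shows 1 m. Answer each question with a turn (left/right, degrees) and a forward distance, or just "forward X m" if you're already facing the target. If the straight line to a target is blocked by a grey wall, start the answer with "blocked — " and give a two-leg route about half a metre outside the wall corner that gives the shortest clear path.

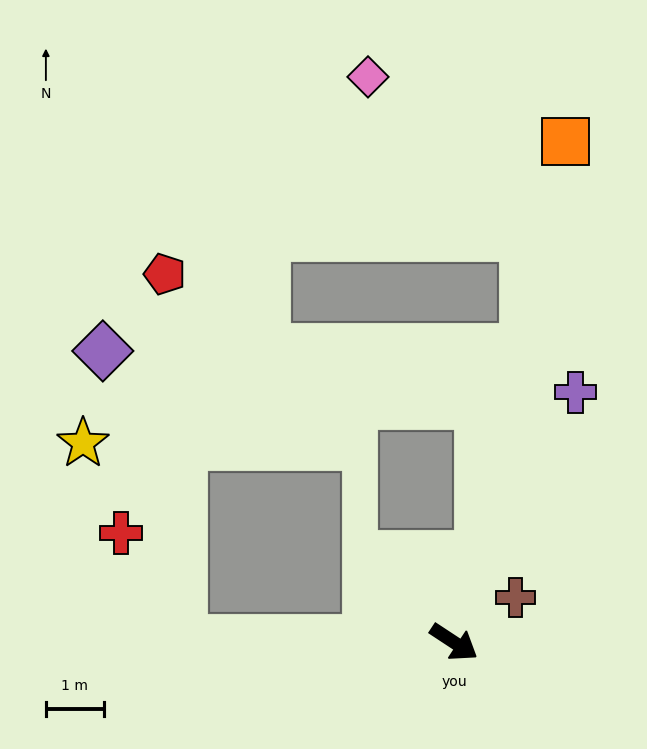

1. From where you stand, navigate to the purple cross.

turn left 97°, forward 4.8 m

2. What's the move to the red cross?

blocked — turn right 147°, forward 4.7 m, then turn right 59°, forward 2.1 m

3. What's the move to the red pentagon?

blocked — turn right 147°, forward 4.7 m, then turn right 87°, forward 6.3 m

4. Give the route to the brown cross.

turn left 70°, forward 1.3 m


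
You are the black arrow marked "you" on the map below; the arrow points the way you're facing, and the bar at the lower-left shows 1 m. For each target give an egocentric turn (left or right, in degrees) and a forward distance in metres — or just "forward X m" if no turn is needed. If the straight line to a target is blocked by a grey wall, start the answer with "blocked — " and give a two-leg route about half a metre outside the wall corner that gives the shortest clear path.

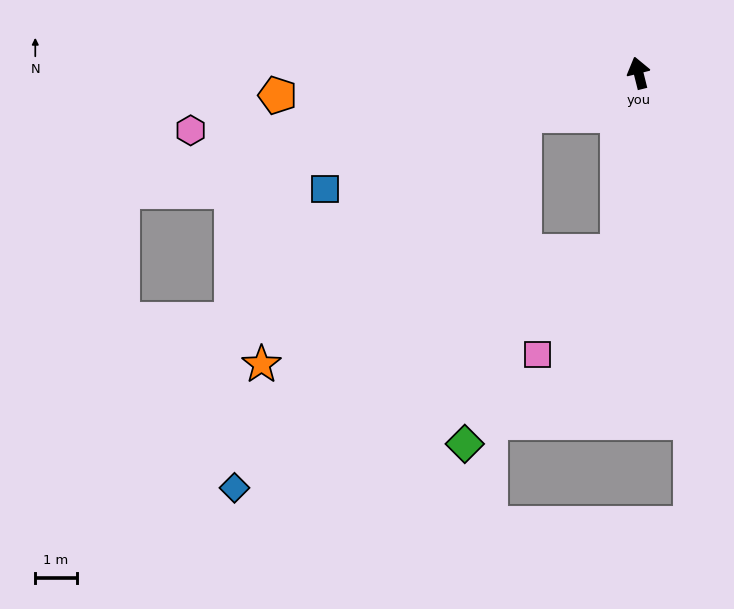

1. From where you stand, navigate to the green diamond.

blocked — turn left 96°, forward 2.9 m, then turn left 60°, forward 8.1 m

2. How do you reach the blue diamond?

blocked — turn left 96°, forward 2.9 m, then turn left 32°, forward 11.4 m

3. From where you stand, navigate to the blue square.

turn left 96°, forward 8.1 m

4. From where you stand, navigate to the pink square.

blocked — turn left 159°, forward 4.3 m, then turn right 31°, forward 3.1 m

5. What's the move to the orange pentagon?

turn left 79°, forward 8.7 m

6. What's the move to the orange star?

blocked — turn left 96°, forward 2.9 m, then turn left 23°, forward 8.7 m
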